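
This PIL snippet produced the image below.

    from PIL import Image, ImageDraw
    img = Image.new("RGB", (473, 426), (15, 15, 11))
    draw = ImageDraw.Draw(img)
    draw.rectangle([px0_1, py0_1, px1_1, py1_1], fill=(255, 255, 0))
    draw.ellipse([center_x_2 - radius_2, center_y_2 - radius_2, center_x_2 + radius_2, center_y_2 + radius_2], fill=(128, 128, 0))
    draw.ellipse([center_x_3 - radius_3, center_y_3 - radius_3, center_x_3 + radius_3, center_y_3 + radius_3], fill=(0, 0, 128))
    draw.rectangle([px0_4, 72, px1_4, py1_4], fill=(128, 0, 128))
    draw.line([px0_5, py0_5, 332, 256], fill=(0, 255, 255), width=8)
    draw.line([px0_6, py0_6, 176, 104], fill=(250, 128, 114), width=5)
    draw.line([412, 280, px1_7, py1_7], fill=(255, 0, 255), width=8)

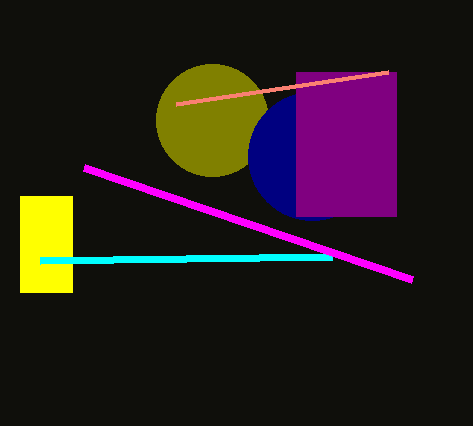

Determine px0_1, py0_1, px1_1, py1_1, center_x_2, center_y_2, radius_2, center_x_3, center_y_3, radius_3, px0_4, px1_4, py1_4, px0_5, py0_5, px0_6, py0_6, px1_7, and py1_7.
px0_1 = 20, py0_1 = 196, px1_1 = 72, py1_1 = 292, center_x_2 = 212, center_y_2 = 120, radius_2 = 56, center_x_3 = 312, center_y_3 = 156, radius_3 = 64, px0_4 = 296, px1_4 = 396, py1_4 = 216, px0_5 = 40, py0_5 = 260, px0_6 = 388, py0_6 = 72, px1_7 = 84, py1_7 = 168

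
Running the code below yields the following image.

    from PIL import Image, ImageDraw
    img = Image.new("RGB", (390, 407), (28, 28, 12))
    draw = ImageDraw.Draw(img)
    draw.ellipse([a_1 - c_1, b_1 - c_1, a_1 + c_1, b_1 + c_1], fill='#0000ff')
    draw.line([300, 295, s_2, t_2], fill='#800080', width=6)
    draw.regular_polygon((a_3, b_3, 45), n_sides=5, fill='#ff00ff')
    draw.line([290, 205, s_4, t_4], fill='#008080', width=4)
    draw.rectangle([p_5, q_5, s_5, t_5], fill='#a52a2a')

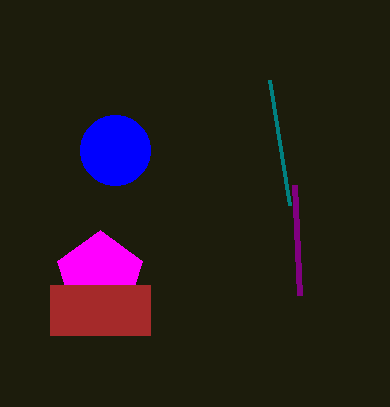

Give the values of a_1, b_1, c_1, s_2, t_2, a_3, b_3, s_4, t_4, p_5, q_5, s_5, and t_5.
a_1 = 115; b_1 = 150; c_1 = 35; s_2 = 295; t_2 = 185; a_3 = 100; b_3 = 275; s_4 = 270; t_4 = 80; p_5 = 50; q_5 = 285; s_5 = 150; t_5 = 335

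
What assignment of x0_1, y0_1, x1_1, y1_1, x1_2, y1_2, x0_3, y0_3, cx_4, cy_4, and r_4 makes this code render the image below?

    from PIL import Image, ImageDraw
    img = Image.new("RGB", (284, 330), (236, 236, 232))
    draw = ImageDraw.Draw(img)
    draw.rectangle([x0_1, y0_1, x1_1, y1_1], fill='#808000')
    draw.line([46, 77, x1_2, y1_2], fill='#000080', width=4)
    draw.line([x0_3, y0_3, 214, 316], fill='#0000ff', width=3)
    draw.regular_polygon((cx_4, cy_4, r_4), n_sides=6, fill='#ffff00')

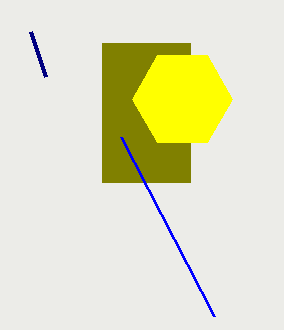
x0_1 = 102; y0_1 = 43; x1_1 = 190; y1_1 = 182; x1_2 = 31; y1_2 = 32; x0_3 = 121; y0_3 = 137; cx_4 = 182; cy_4 = 99; r_4 = 50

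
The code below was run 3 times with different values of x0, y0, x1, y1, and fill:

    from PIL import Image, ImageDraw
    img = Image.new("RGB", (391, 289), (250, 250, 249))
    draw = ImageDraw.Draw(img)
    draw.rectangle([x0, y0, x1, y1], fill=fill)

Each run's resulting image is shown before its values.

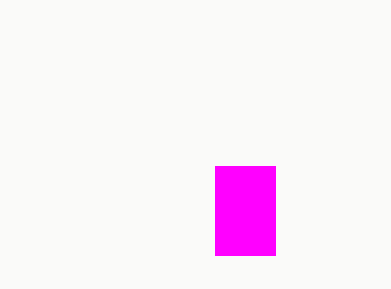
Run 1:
x0 = 215; y0 = 166; x1 = 275; y1 = 255; fill = 'magenta'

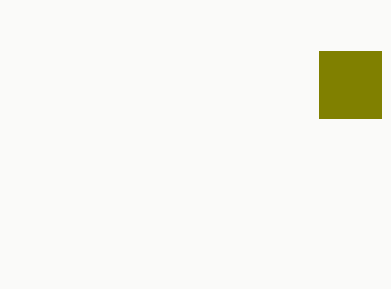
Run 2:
x0 = 319, y0 = 51, x1 = 381, y1 = 118, fill = 'olive'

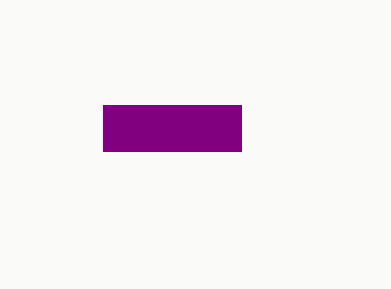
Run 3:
x0 = 103; y0 = 105; x1 = 241; y1 = 151; fill = 'purple'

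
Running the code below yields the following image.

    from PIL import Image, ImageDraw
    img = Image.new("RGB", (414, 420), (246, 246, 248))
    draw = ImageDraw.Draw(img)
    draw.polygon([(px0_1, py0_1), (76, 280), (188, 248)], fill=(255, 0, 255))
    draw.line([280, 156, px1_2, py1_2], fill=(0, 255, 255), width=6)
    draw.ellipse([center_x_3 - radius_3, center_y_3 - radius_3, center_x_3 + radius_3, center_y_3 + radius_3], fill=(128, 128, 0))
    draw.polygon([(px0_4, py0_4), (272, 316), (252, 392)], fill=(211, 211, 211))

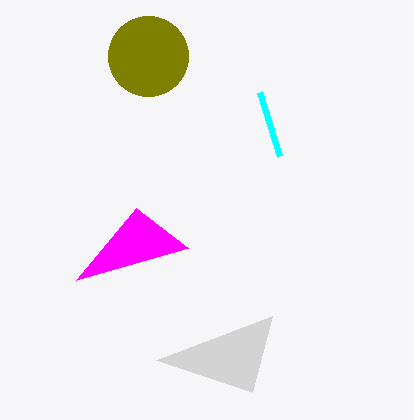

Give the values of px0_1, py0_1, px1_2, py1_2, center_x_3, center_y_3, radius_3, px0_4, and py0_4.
px0_1 = 136
py0_1 = 208
px1_2 = 260
py1_2 = 92
center_x_3 = 148
center_y_3 = 56
radius_3 = 40
px0_4 = 156
py0_4 = 360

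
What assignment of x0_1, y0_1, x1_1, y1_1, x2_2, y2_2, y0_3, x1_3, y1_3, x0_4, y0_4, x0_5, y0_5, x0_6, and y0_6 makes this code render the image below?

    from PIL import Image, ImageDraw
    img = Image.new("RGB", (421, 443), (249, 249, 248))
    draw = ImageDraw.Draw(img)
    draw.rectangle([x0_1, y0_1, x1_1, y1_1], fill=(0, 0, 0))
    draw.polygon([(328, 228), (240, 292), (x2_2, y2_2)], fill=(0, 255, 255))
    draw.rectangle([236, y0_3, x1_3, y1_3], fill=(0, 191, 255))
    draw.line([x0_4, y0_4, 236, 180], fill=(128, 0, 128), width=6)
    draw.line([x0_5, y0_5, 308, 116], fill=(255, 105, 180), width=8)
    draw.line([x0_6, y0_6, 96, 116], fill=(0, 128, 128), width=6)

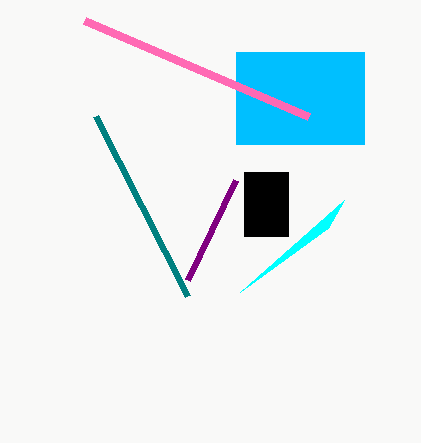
x0_1 = 244; y0_1 = 172; x1_1 = 288; y1_1 = 236; x2_2 = 344; y2_2 = 200; y0_3 = 52; x1_3 = 364; y1_3 = 144; x0_4 = 188; y0_4 = 280; x0_5 = 84; y0_5 = 20; x0_6 = 188; y0_6 = 296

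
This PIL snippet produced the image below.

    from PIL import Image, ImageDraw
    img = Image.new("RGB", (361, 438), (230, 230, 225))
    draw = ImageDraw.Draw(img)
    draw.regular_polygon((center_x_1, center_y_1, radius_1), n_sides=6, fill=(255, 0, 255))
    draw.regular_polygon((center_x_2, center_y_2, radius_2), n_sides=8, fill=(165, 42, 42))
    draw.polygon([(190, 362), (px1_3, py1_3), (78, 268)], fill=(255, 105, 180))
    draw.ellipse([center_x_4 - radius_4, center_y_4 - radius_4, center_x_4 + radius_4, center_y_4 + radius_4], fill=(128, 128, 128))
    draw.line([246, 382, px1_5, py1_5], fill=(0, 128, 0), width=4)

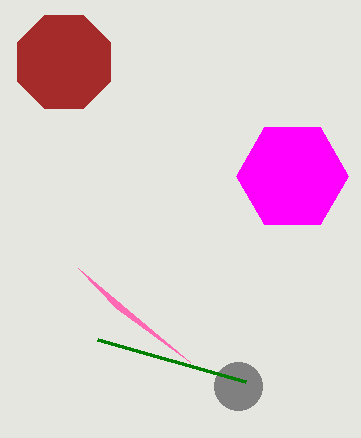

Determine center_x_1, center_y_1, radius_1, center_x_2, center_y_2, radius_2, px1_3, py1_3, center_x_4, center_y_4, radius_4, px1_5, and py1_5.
center_x_1 = 292
center_y_1 = 176
radius_1 = 56
center_x_2 = 64
center_y_2 = 62
radius_2 = 50
px1_3 = 116
py1_3 = 308
center_x_4 = 238
center_y_4 = 386
radius_4 = 24
px1_5 = 98
py1_5 = 340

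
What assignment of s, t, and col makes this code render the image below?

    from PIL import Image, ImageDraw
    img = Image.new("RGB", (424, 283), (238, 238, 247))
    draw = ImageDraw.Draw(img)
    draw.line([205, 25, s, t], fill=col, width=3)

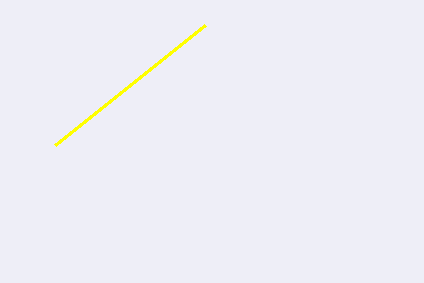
s = 55; t = 145; col = 'yellow'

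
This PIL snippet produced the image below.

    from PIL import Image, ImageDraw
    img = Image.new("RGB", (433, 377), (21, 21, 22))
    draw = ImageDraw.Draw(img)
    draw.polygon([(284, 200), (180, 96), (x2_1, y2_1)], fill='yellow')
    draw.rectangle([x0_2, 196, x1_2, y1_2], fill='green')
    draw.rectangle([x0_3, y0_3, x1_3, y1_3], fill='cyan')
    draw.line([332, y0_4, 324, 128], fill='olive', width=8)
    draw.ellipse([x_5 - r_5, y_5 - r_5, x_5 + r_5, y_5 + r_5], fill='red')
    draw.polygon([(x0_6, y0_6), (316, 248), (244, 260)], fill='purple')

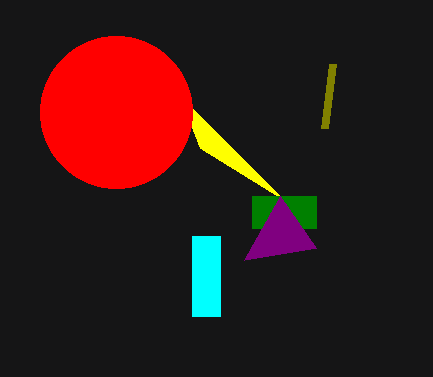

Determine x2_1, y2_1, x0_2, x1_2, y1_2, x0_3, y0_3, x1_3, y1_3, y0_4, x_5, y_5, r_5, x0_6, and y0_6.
x2_1 = 200
y2_1 = 148
x0_2 = 252
x1_2 = 316
y1_2 = 228
x0_3 = 192
y0_3 = 236
x1_3 = 220
y1_3 = 316
y0_4 = 64
x_5 = 116
y_5 = 112
r_5 = 76
x0_6 = 280
y0_6 = 196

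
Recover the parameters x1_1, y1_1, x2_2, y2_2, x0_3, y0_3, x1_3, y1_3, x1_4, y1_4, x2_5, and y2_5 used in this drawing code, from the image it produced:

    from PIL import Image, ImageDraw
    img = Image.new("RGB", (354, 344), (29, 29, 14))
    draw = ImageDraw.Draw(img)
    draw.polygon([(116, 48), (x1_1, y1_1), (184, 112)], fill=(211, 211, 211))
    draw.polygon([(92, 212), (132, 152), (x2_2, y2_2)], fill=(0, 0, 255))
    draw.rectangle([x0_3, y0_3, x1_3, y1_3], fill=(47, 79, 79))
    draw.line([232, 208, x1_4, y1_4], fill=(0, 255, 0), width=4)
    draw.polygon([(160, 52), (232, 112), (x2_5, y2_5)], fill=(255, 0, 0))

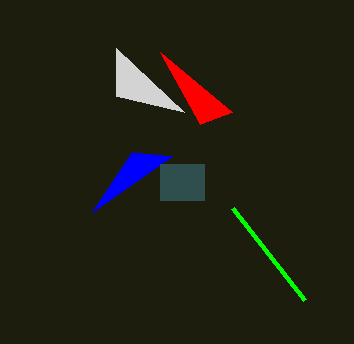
x1_1 = 116
y1_1 = 96
x2_2 = 172
y2_2 = 156
x0_3 = 160
y0_3 = 164
x1_3 = 204
y1_3 = 200
x1_4 = 304
y1_4 = 300
x2_5 = 200
y2_5 = 124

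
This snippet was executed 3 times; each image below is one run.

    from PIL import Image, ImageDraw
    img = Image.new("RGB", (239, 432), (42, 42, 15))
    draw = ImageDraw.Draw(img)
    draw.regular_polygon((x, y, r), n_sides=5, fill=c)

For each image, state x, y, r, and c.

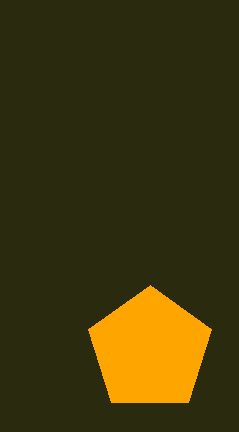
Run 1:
x = 150
y = 350
r = 65
c = 'orange'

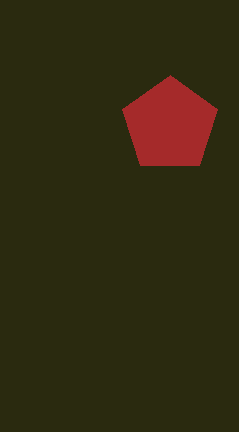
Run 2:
x = 170
y = 125
r = 50
c = 'brown'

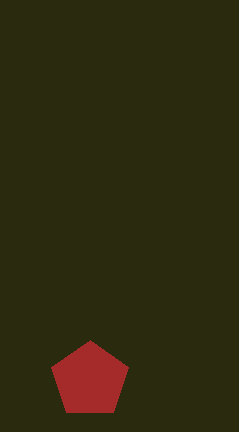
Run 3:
x = 90; y = 380; r = 40; c = 'brown'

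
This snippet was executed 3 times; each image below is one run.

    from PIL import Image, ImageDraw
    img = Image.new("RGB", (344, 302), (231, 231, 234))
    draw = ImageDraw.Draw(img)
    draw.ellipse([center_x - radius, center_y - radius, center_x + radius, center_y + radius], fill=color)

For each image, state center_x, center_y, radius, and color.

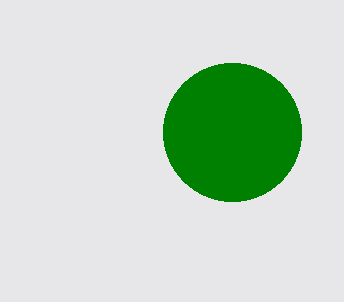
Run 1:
center_x = 232; center_y = 132; radius = 69; color = 'green'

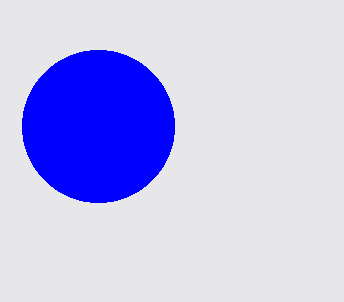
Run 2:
center_x = 98
center_y = 126
radius = 76
color = 'blue'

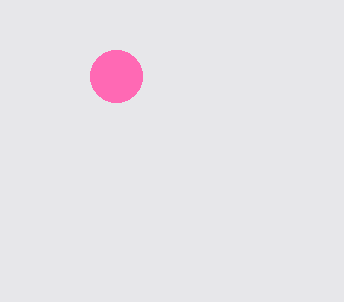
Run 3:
center_x = 116; center_y = 76; radius = 26; color = 'hotpink'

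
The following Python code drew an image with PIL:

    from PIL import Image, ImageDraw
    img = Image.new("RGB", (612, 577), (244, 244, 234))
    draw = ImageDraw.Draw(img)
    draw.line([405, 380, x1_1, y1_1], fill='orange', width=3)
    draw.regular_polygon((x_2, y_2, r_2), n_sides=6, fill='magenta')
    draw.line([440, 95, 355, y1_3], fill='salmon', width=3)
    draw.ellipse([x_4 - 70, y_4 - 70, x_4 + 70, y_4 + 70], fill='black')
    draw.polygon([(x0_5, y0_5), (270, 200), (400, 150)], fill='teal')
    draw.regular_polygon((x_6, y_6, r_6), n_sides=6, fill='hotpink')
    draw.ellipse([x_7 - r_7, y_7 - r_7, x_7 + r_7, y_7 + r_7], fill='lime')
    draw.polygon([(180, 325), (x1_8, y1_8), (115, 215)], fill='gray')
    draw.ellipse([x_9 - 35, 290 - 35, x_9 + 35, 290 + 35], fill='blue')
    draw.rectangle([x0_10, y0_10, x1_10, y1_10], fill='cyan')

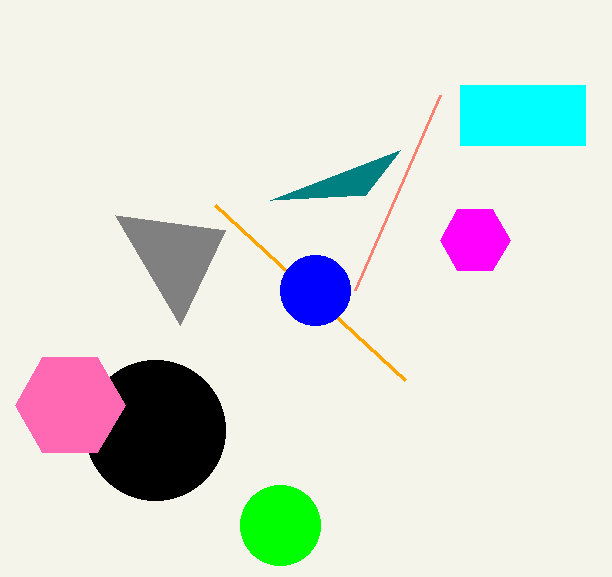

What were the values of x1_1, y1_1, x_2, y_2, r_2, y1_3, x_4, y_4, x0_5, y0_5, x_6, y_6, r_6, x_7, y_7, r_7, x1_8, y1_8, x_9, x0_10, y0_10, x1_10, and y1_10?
x1_1 = 215, y1_1 = 205, x_2 = 475, y_2 = 240, r_2 = 35, y1_3 = 290, x_4 = 155, y_4 = 430, x0_5 = 365, y0_5 = 195, x_6 = 70, y_6 = 405, r_6 = 55, x_7 = 280, y_7 = 525, r_7 = 40, x1_8 = 225, y1_8 = 230, x_9 = 315, x0_10 = 460, y0_10 = 85, x1_10 = 585, y1_10 = 145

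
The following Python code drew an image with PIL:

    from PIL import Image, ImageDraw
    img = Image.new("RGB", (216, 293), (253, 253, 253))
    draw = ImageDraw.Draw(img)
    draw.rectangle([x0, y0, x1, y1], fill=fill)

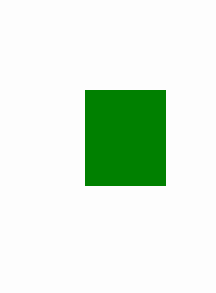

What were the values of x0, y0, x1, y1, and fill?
x0 = 85
y0 = 90
x1 = 165
y1 = 185
fill = 'green'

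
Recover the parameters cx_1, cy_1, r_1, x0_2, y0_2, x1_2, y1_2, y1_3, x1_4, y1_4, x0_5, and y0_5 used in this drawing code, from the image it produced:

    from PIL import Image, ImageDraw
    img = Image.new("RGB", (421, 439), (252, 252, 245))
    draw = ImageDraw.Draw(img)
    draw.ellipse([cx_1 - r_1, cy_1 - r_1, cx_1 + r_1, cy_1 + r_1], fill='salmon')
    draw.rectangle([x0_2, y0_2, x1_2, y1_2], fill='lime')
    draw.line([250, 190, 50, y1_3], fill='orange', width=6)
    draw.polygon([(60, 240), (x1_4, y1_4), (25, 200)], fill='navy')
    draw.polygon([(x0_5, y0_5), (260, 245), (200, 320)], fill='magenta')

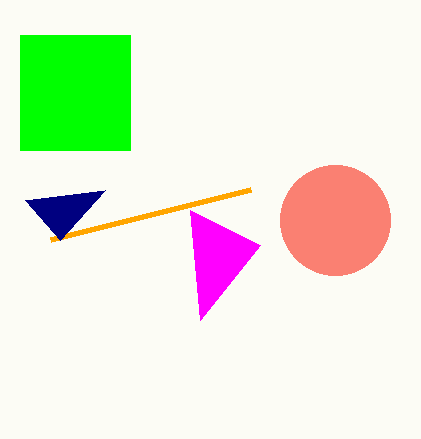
cx_1 = 335, cy_1 = 220, r_1 = 55, x0_2 = 20, y0_2 = 35, x1_2 = 130, y1_2 = 150, y1_3 = 240, x1_4 = 105, y1_4 = 190, x0_5 = 190, y0_5 = 210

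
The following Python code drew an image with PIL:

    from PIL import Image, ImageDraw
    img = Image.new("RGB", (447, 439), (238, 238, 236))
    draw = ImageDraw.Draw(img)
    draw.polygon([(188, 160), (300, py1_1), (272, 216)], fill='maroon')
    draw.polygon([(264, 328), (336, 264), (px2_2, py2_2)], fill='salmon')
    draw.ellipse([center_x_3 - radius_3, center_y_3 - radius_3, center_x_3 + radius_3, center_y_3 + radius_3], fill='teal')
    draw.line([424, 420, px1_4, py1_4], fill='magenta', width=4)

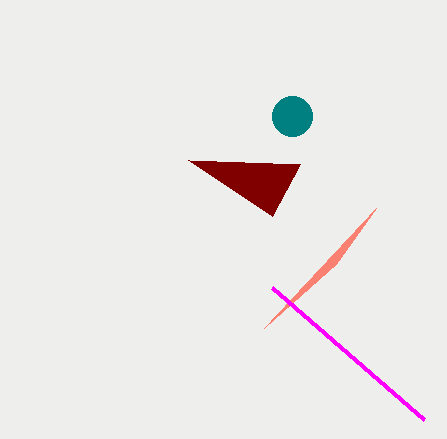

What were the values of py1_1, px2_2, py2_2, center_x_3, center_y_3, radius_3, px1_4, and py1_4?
py1_1 = 164
px2_2 = 376
py2_2 = 208
center_x_3 = 292
center_y_3 = 116
radius_3 = 20
px1_4 = 272
py1_4 = 288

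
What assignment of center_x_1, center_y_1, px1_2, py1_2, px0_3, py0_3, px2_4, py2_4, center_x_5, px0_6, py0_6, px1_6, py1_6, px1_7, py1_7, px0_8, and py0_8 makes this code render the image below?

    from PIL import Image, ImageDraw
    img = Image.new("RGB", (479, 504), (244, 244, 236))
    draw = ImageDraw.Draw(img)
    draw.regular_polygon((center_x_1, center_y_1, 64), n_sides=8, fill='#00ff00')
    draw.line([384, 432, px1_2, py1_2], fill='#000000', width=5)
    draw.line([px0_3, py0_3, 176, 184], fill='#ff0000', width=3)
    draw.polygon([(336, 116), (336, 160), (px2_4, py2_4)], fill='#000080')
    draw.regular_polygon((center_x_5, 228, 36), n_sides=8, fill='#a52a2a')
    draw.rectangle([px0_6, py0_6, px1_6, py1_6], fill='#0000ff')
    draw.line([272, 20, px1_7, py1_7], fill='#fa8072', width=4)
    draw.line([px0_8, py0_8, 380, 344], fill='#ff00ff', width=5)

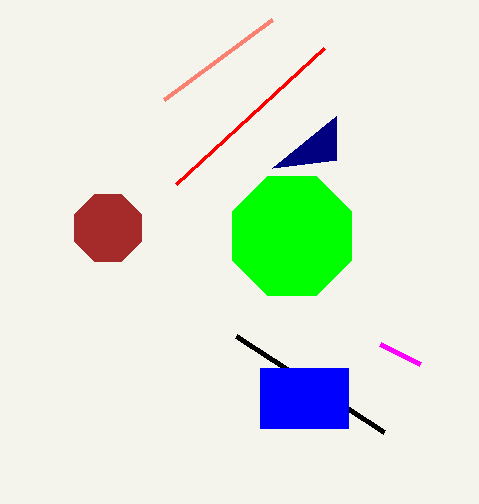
center_x_1 = 292, center_y_1 = 236, px1_2 = 236, py1_2 = 336, px0_3 = 324, py0_3 = 48, px2_4 = 272, py2_4 = 168, center_x_5 = 108, px0_6 = 260, py0_6 = 368, px1_6 = 348, py1_6 = 428, px1_7 = 164, py1_7 = 100, px0_8 = 420, py0_8 = 364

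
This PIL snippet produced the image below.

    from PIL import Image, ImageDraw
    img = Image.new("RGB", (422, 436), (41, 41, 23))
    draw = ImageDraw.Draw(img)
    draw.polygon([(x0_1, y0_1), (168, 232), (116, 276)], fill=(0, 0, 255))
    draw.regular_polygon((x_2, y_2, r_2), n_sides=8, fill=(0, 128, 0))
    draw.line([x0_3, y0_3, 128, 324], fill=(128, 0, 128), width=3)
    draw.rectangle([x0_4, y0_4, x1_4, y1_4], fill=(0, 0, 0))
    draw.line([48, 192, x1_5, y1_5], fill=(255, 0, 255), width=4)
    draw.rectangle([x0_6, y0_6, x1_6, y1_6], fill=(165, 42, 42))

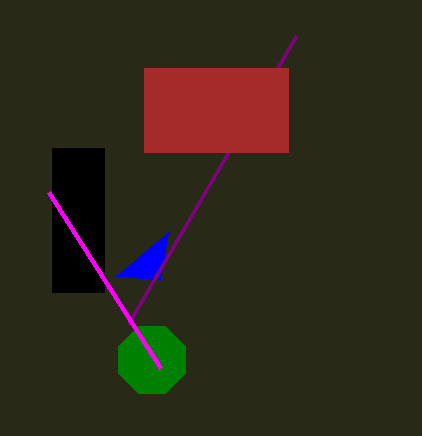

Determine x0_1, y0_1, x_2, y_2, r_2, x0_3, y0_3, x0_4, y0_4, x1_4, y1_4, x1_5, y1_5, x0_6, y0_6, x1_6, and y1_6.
x0_1 = 160; y0_1 = 280; x_2 = 152; y_2 = 360; r_2 = 36; x0_3 = 296; y0_3 = 36; x0_4 = 52; y0_4 = 148; x1_4 = 104; y1_4 = 292; x1_5 = 160; y1_5 = 368; x0_6 = 144; y0_6 = 68; x1_6 = 288; y1_6 = 152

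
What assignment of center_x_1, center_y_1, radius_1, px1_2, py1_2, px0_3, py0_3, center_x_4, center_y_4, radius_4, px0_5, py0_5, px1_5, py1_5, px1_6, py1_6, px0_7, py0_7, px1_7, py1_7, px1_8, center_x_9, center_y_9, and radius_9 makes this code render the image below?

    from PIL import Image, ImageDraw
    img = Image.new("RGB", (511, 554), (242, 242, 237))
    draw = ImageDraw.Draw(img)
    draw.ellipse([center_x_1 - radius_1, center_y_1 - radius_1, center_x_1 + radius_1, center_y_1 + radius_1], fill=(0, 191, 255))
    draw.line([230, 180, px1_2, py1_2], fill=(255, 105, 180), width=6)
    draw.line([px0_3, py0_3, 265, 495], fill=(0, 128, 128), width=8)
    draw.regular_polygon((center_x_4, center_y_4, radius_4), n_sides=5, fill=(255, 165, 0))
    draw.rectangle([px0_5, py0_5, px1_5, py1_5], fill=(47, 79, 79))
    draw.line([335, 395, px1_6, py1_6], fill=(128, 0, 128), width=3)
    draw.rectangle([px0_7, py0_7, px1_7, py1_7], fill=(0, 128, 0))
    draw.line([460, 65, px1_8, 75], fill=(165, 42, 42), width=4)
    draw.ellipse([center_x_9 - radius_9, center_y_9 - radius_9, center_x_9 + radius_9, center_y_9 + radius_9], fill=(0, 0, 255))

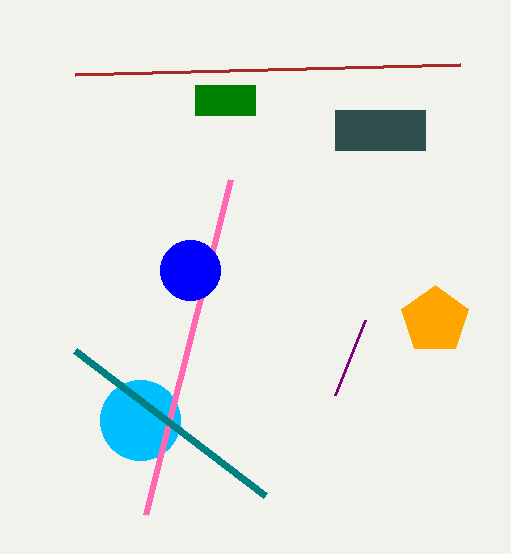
center_x_1 = 140, center_y_1 = 420, radius_1 = 40, px1_2 = 145, py1_2 = 515, px0_3 = 75, py0_3 = 350, center_x_4 = 435, center_y_4 = 320, radius_4 = 35, px0_5 = 335, py0_5 = 110, px1_5 = 425, py1_5 = 150, px1_6 = 365, py1_6 = 320, px0_7 = 195, py0_7 = 85, px1_7 = 255, py1_7 = 115, px1_8 = 75, center_x_9 = 190, center_y_9 = 270, radius_9 = 30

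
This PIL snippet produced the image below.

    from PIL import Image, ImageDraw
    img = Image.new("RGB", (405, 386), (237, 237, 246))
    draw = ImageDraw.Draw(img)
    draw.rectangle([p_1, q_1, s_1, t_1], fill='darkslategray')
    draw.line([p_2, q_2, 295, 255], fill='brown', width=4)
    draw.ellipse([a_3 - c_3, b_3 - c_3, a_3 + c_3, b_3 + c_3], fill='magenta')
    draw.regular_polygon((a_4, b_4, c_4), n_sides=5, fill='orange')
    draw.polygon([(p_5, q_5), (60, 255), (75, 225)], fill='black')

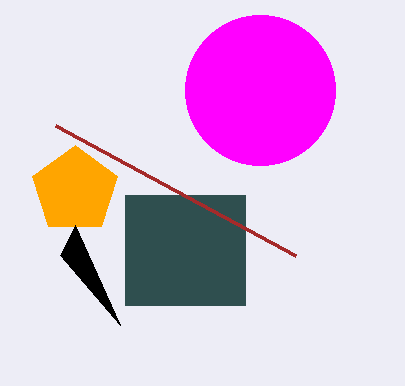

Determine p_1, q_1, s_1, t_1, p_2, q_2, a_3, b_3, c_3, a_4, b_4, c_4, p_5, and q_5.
p_1 = 125, q_1 = 195, s_1 = 245, t_1 = 305, p_2 = 55, q_2 = 125, a_3 = 260, b_3 = 90, c_3 = 75, a_4 = 75, b_4 = 190, c_4 = 45, p_5 = 120, q_5 = 325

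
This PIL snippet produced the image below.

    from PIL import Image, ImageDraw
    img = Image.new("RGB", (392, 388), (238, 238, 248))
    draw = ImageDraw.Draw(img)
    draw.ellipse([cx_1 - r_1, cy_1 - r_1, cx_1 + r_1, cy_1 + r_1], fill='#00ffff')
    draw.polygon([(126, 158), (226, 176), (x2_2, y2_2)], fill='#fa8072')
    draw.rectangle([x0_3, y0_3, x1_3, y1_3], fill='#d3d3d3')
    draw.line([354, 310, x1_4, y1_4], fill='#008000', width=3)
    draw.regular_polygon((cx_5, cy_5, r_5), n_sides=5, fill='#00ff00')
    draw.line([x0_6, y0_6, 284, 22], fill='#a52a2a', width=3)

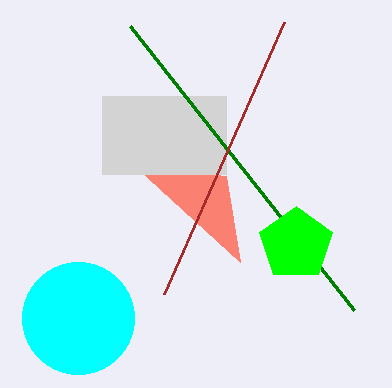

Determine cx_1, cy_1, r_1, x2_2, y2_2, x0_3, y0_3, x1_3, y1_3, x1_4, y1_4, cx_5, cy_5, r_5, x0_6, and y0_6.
cx_1 = 78, cy_1 = 318, r_1 = 56, x2_2 = 240, y2_2 = 262, x0_3 = 102, y0_3 = 96, x1_3 = 226, y1_3 = 174, x1_4 = 130, y1_4 = 26, cx_5 = 296, cy_5 = 244, r_5 = 38, x0_6 = 164, y0_6 = 294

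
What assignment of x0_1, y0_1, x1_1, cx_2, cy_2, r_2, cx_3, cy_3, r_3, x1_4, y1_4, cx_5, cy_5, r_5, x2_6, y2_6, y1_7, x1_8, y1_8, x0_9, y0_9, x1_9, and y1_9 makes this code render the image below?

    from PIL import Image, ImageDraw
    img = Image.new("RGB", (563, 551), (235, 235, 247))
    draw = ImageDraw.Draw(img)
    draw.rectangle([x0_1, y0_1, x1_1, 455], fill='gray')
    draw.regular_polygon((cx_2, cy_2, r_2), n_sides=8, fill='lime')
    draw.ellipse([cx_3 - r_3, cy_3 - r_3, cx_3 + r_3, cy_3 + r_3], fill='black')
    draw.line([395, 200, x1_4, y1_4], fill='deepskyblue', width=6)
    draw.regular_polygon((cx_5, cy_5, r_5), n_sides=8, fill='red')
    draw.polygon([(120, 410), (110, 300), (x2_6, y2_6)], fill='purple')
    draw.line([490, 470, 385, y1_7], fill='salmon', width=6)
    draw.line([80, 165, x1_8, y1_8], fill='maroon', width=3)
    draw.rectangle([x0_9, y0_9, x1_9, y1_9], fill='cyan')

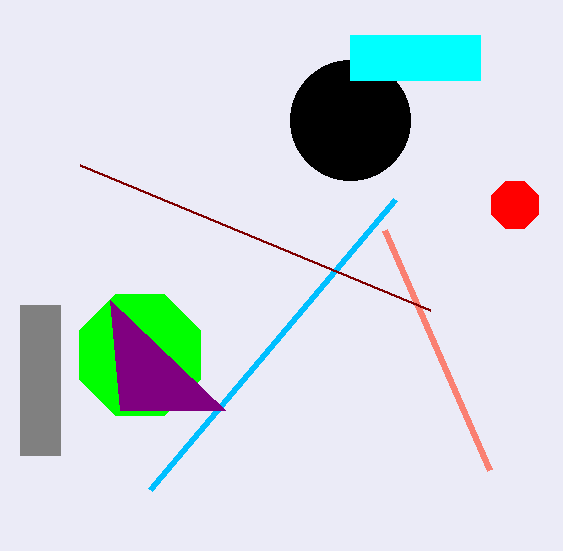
x0_1 = 20, y0_1 = 305, x1_1 = 60, cx_2 = 140, cy_2 = 355, r_2 = 65, cx_3 = 350, cy_3 = 120, r_3 = 60, x1_4 = 150, y1_4 = 490, cx_5 = 515, cy_5 = 205, r_5 = 25, x2_6 = 225, y2_6 = 410, y1_7 = 230, x1_8 = 430, y1_8 = 310, x0_9 = 350, y0_9 = 35, x1_9 = 480, y1_9 = 80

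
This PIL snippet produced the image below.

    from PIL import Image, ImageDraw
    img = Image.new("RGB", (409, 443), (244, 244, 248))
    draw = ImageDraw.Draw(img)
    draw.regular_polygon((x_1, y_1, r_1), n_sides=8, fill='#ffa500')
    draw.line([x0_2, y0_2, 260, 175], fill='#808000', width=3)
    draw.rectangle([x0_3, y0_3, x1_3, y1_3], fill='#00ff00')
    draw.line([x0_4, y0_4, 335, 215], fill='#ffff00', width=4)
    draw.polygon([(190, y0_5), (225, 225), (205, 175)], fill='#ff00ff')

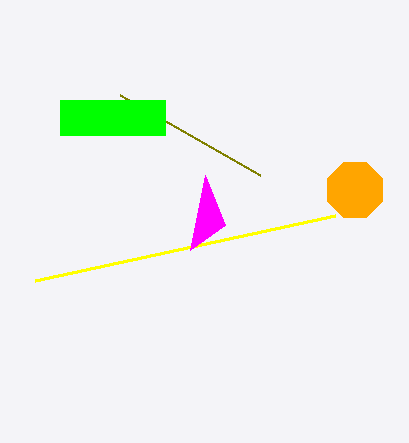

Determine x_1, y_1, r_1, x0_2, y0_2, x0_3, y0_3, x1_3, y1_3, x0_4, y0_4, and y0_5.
x_1 = 355
y_1 = 190
r_1 = 30
x0_2 = 120
y0_2 = 95
x0_3 = 60
y0_3 = 100
x1_3 = 165
y1_3 = 135
x0_4 = 35
y0_4 = 280
y0_5 = 250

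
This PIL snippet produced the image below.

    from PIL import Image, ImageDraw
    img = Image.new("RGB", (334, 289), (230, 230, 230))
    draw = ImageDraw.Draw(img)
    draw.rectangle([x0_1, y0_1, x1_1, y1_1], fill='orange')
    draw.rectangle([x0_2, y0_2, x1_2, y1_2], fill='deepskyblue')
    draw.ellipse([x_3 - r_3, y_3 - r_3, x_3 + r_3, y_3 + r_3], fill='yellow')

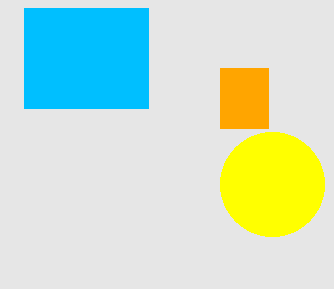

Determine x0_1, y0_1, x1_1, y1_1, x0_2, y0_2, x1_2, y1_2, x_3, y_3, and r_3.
x0_1 = 220, y0_1 = 68, x1_1 = 268, y1_1 = 128, x0_2 = 24, y0_2 = 8, x1_2 = 148, y1_2 = 108, x_3 = 272, y_3 = 184, r_3 = 52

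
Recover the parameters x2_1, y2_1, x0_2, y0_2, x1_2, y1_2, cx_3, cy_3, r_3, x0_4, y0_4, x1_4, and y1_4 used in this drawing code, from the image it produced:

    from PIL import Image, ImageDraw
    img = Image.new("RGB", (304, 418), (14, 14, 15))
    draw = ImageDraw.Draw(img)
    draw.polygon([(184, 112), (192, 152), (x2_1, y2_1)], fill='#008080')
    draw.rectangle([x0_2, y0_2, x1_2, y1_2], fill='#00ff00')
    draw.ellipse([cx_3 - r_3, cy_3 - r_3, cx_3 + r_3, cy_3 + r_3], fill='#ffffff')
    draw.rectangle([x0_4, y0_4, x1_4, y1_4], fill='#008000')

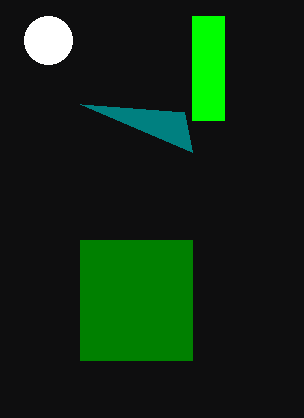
x2_1 = 80, y2_1 = 104, x0_2 = 192, y0_2 = 16, x1_2 = 224, y1_2 = 120, cx_3 = 48, cy_3 = 40, r_3 = 24, x0_4 = 80, y0_4 = 240, x1_4 = 192, y1_4 = 360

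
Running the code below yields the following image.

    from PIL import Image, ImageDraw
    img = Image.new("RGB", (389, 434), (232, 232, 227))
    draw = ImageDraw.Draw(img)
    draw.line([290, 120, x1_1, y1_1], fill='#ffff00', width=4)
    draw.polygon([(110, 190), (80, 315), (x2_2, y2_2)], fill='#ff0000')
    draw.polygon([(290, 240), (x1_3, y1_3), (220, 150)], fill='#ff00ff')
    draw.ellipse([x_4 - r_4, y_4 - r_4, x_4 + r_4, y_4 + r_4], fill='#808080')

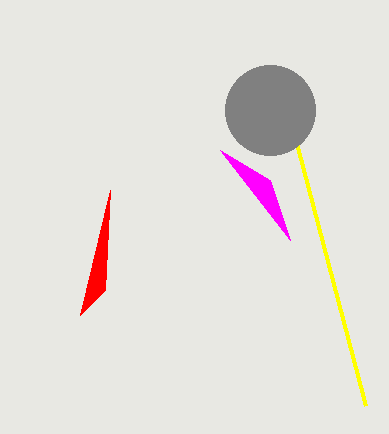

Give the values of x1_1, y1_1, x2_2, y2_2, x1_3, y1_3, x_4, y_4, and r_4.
x1_1 = 365, y1_1 = 405, x2_2 = 105, y2_2 = 290, x1_3 = 270, y1_3 = 180, x_4 = 270, y_4 = 110, r_4 = 45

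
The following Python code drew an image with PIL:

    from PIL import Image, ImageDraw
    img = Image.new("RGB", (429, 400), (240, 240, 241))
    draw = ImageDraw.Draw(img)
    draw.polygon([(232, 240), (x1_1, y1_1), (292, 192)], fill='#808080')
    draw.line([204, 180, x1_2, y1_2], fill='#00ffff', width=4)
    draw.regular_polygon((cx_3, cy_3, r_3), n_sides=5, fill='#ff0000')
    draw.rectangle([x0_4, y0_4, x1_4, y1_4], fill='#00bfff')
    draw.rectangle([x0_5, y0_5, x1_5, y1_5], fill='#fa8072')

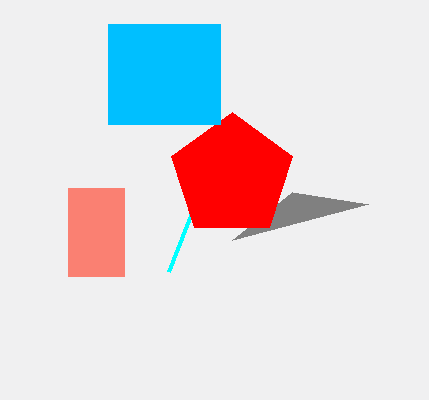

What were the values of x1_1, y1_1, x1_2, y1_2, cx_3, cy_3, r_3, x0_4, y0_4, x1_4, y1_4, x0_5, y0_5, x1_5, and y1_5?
x1_1 = 368, y1_1 = 204, x1_2 = 168, y1_2 = 272, cx_3 = 232, cy_3 = 176, r_3 = 64, x0_4 = 108, y0_4 = 24, x1_4 = 220, y1_4 = 124, x0_5 = 68, y0_5 = 188, x1_5 = 124, y1_5 = 276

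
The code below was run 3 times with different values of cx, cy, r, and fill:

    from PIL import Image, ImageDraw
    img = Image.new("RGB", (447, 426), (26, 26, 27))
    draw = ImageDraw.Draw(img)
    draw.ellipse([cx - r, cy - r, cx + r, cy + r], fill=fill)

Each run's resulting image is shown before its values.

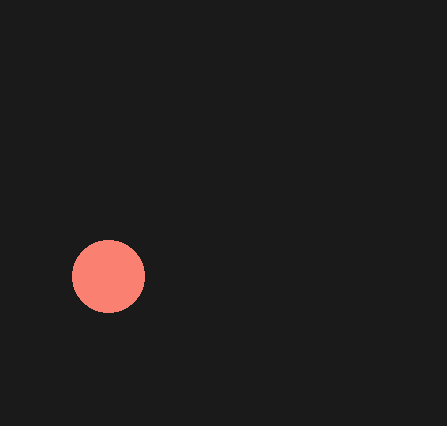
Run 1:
cx = 108, cy = 276, r = 36, fill = 'salmon'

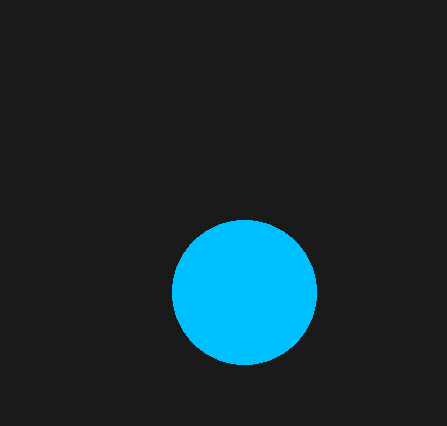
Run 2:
cx = 244, cy = 292, r = 72, fill = 'deepskyblue'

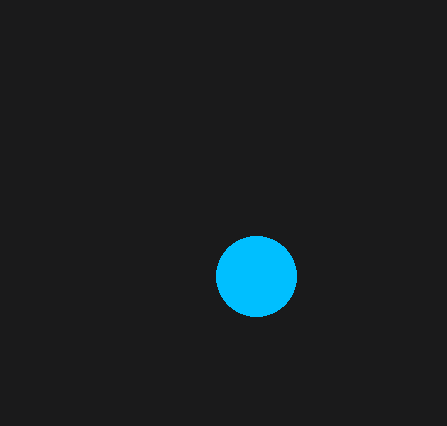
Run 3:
cx = 256; cy = 276; r = 40; fill = 'deepskyblue'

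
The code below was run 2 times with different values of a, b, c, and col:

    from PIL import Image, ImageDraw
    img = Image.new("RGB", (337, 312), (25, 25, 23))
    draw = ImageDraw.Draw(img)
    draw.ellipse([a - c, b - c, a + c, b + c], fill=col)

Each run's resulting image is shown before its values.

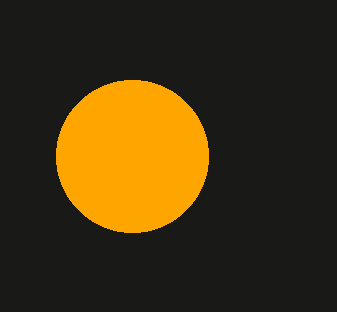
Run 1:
a = 132
b = 156
c = 76
col = 'orange'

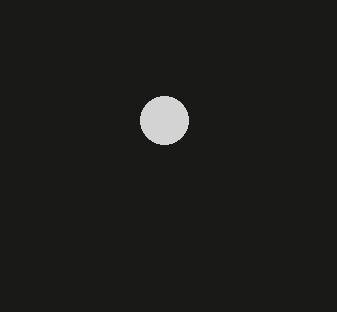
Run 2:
a = 164
b = 120
c = 24
col = 'lightgray'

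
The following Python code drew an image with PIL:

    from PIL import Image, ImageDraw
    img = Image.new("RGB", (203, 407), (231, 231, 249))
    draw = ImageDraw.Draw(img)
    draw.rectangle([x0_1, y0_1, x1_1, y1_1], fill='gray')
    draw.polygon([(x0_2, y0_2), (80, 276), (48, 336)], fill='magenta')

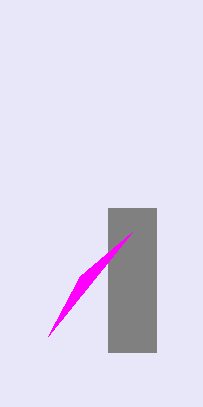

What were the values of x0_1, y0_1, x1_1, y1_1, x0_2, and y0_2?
x0_1 = 108; y0_1 = 208; x1_1 = 156; y1_1 = 352; x0_2 = 132; y0_2 = 232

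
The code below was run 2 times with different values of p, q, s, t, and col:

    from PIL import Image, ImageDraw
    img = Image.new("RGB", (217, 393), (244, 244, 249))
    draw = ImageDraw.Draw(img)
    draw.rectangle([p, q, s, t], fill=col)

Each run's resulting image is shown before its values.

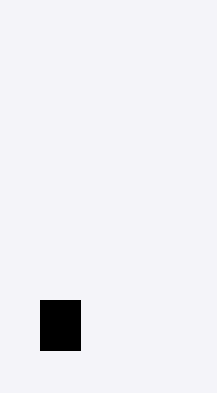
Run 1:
p = 40, q = 300, s = 80, t = 350, col = 'black'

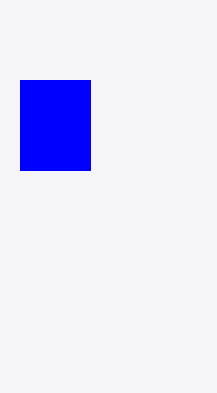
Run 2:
p = 20
q = 80
s = 90
t = 170
col = 'blue'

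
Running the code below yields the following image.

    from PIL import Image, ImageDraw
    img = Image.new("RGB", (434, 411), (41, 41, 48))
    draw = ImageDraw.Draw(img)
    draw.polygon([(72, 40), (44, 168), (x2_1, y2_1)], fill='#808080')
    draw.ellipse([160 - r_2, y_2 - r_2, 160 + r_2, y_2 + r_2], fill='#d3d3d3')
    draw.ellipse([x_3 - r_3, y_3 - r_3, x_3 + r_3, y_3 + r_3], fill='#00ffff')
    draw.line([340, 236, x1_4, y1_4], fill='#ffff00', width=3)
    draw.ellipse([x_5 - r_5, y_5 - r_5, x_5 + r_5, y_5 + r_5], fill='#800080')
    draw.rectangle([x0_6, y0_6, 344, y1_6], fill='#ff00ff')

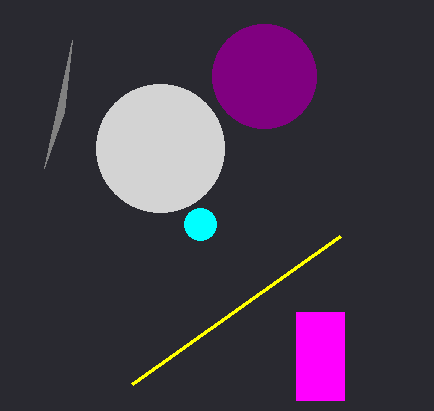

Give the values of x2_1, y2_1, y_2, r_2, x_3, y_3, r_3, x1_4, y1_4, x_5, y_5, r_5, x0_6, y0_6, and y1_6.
x2_1 = 64, y2_1 = 112, y_2 = 148, r_2 = 64, x_3 = 200, y_3 = 224, r_3 = 16, x1_4 = 132, y1_4 = 384, x_5 = 264, y_5 = 76, r_5 = 52, x0_6 = 296, y0_6 = 312, y1_6 = 400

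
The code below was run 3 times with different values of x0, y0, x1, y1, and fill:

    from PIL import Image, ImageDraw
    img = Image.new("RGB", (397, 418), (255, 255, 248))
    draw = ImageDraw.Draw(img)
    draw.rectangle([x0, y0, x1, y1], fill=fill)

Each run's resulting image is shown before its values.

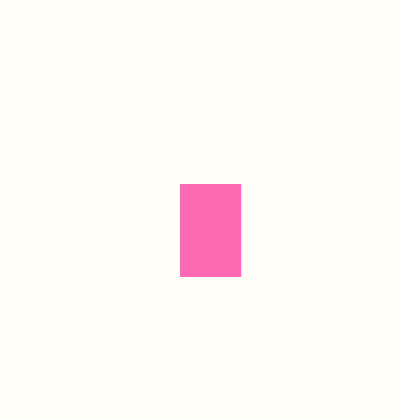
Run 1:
x0 = 180
y0 = 184
x1 = 240
y1 = 276
fill = 'hotpink'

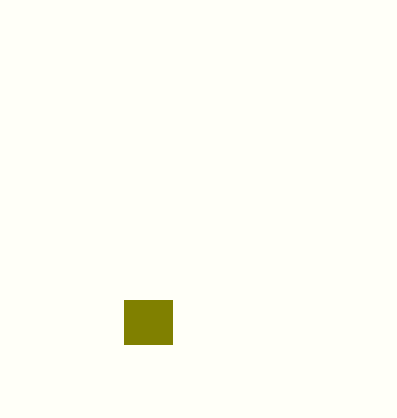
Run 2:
x0 = 124; y0 = 300; x1 = 172; y1 = 344; fill = 'olive'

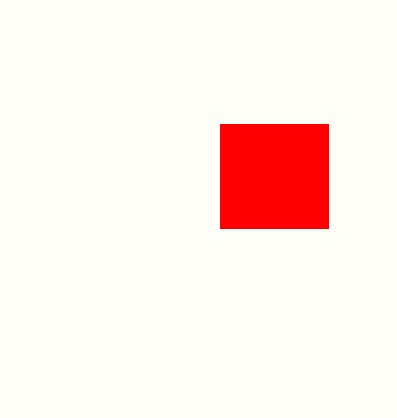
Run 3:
x0 = 220
y0 = 124
x1 = 328
y1 = 228
fill = 'red'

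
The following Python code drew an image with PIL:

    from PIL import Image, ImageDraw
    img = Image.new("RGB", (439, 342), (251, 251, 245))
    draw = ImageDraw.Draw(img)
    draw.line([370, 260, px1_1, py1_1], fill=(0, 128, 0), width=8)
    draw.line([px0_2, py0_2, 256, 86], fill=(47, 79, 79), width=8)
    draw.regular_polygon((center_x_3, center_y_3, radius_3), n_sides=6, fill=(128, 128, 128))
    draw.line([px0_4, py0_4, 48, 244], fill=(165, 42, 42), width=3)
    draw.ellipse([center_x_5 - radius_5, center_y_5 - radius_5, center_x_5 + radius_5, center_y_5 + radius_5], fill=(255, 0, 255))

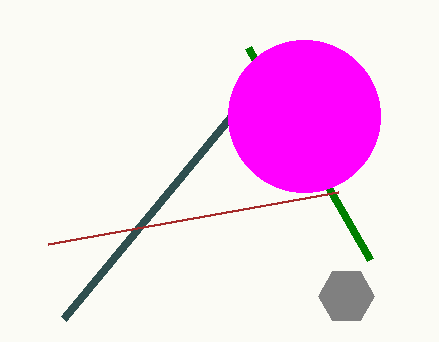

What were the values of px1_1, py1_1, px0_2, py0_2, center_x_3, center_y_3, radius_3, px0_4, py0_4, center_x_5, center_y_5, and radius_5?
px1_1 = 248, py1_1 = 48, px0_2 = 64, py0_2 = 318, center_x_3 = 346, center_y_3 = 296, radius_3 = 28, px0_4 = 338, py0_4 = 192, center_x_5 = 304, center_y_5 = 116, radius_5 = 76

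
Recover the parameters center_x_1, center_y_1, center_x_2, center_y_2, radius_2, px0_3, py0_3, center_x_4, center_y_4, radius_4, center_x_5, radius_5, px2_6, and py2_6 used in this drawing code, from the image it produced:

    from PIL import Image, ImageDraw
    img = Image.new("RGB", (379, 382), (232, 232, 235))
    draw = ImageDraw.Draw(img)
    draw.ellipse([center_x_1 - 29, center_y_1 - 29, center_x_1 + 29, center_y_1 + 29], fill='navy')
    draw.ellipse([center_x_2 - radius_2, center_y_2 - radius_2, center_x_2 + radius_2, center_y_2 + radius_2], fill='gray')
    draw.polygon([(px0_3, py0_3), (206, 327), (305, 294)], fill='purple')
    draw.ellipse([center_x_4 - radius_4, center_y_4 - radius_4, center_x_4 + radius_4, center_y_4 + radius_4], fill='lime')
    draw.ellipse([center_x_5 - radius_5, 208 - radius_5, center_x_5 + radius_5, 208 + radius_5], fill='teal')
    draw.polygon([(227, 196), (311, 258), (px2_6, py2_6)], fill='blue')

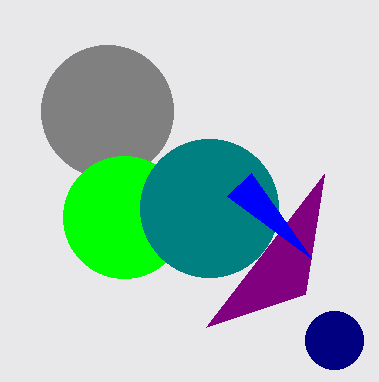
center_x_1 = 334
center_y_1 = 340
center_x_2 = 107
center_y_2 = 111
radius_2 = 66
px0_3 = 324
py0_3 = 174
center_x_4 = 124
center_y_4 = 217
radius_4 = 61
center_x_5 = 209
radius_5 = 69
px2_6 = 251
py2_6 = 173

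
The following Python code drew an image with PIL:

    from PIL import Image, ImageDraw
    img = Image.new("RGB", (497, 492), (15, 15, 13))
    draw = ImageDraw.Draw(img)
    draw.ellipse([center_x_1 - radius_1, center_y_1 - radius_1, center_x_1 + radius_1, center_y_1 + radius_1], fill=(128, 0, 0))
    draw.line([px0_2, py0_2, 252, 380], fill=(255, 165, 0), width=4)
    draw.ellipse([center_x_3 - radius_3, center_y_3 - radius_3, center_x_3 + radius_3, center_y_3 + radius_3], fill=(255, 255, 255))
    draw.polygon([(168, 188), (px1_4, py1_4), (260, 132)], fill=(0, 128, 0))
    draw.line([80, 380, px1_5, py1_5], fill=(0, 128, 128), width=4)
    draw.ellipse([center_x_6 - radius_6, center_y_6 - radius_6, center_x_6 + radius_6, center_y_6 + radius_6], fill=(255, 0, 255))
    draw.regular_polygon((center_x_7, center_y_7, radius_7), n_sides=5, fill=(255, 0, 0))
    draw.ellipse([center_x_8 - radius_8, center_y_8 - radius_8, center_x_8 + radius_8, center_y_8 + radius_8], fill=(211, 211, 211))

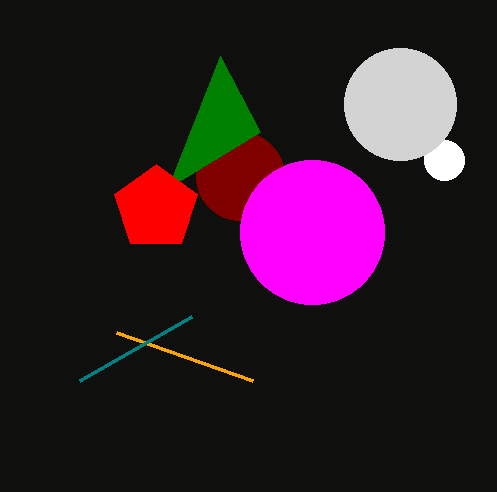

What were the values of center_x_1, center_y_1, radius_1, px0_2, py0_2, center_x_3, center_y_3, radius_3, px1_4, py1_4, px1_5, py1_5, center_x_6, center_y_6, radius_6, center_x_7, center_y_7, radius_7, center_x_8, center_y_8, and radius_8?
center_x_1 = 240; center_y_1 = 176; radius_1 = 44; px0_2 = 116; py0_2 = 332; center_x_3 = 444; center_y_3 = 160; radius_3 = 20; px1_4 = 220; py1_4 = 56; px1_5 = 192; py1_5 = 316; center_x_6 = 312; center_y_6 = 232; radius_6 = 72; center_x_7 = 156; center_y_7 = 208; radius_7 = 44; center_x_8 = 400; center_y_8 = 104; radius_8 = 56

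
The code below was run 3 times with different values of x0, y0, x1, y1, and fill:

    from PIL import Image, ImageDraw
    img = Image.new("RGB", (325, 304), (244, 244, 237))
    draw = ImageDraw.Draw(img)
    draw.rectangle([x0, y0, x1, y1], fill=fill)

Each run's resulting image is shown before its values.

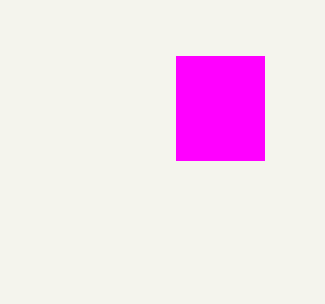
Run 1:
x0 = 176; y0 = 56; x1 = 264; y1 = 160; fill = 'magenta'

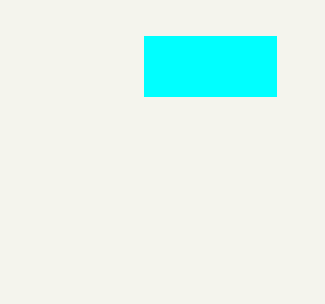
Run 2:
x0 = 144
y0 = 36
x1 = 276
y1 = 96
fill = 'cyan'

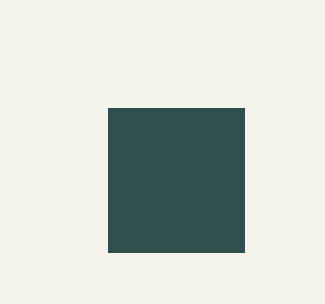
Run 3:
x0 = 108; y0 = 108; x1 = 244; y1 = 252; fill = 'darkslategray'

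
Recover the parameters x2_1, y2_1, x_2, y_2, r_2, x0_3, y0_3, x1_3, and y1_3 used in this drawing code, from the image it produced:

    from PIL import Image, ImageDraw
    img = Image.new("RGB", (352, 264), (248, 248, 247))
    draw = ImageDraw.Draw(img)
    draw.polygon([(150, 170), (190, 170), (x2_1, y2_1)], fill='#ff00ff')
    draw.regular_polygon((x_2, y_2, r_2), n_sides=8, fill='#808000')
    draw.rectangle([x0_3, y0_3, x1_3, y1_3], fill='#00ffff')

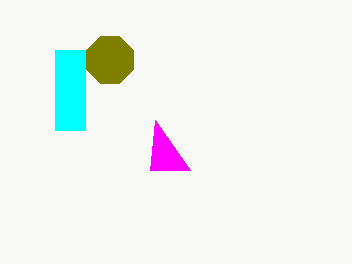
x2_1 = 155, y2_1 = 120, x_2 = 110, y_2 = 60, r_2 = 25, x0_3 = 55, y0_3 = 50, x1_3 = 85, y1_3 = 130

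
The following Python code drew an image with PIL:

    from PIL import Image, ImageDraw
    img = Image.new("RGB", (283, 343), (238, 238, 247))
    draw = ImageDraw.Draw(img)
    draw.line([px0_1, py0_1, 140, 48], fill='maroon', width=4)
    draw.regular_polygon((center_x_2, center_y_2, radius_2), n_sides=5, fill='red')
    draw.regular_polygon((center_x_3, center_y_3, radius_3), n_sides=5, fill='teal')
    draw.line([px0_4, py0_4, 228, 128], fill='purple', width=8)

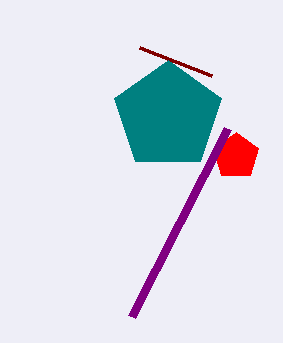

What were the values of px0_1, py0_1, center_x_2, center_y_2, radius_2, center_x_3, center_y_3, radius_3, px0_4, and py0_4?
px0_1 = 212, py0_1 = 76, center_x_2 = 236, center_y_2 = 156, radius_2 = 24, center_x_3 = 168, center_y_3 = 116, radius_3 = 56, px0_4 = 132, py0_4 = 316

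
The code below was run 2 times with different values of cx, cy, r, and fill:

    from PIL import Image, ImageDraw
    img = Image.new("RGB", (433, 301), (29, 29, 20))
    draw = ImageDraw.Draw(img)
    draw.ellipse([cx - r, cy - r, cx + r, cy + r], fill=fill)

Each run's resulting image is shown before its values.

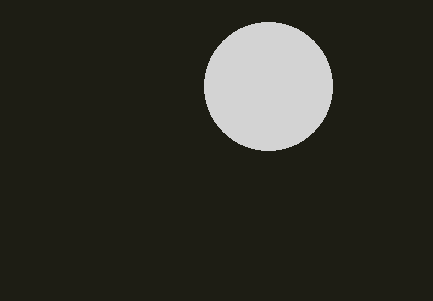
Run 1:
cx = 268, cy = 86, r = 64, fill = 'lightgray'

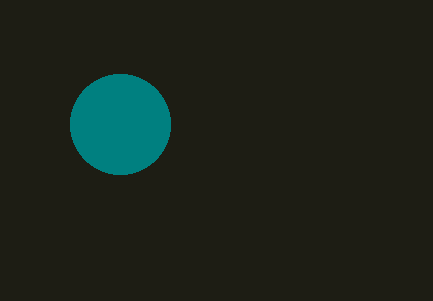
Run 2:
cx = 120
cy = 124
r = 50
fill = 'teal'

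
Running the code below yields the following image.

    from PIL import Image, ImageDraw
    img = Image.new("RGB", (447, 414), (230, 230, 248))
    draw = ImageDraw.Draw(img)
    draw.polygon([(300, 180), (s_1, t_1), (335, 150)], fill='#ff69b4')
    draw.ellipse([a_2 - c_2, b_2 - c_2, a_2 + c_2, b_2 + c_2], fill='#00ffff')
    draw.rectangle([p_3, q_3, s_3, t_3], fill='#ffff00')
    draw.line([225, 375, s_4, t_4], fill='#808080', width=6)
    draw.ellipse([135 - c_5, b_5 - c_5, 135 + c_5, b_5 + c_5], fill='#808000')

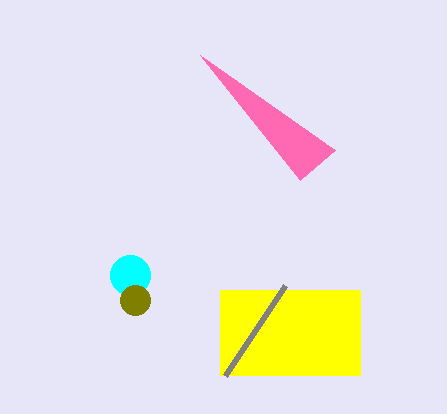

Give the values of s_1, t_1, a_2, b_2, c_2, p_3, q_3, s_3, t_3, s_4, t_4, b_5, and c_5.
s_1 = 200, t_1 = 55, a_2 = 130, b_2 = 275, c_2 = 20, p_3 = 220, q_3 = 290, s_3 = 360, t_3 = 375, s_4 = 285, t_4 = 285, b_5 = 300, c_5 = 15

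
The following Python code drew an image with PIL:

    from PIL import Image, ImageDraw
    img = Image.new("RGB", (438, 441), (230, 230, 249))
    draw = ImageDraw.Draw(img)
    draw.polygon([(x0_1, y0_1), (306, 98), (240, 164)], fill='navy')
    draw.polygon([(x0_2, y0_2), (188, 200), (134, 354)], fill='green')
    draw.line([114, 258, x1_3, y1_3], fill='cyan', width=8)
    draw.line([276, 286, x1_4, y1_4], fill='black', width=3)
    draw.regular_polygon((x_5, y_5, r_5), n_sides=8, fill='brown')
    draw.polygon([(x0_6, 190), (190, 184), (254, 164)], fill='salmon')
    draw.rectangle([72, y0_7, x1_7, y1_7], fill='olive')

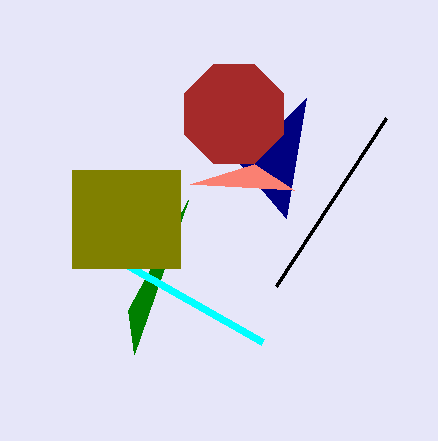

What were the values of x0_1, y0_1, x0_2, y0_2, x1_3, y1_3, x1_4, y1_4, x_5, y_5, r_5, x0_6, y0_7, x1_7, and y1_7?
x0_1 = 286; y0_1 = 218; x0_2 = 128; y0_2 = 310; x1_3 = 262; y1_3 = 342; x1_4 = 386; y1_4 = 118; x_5 = 234; y_5 = 114; r_5 = 54; x0_6 = 294; y0_7 = 170; x1_7 = 180; y1_7 = 268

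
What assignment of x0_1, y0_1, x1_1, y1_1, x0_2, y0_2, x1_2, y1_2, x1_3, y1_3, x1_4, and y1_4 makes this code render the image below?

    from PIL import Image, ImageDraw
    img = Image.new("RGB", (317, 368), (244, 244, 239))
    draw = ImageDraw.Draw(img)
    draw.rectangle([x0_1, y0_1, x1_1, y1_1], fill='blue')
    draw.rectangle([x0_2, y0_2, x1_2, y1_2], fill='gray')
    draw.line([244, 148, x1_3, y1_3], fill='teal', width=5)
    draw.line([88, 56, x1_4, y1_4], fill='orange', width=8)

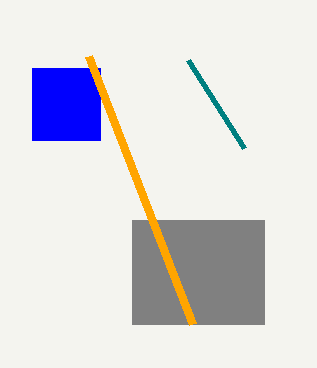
x0_1 = 32
y0_1 = 68
x1_1 = 100
y1_1 = 140
x0_2 = 132
y0_2 = 220
x1_2 = 264
y1_2 = 324
x1_3 = 188
y1_3 = 60
x1_4 = 192
y1_4 = 324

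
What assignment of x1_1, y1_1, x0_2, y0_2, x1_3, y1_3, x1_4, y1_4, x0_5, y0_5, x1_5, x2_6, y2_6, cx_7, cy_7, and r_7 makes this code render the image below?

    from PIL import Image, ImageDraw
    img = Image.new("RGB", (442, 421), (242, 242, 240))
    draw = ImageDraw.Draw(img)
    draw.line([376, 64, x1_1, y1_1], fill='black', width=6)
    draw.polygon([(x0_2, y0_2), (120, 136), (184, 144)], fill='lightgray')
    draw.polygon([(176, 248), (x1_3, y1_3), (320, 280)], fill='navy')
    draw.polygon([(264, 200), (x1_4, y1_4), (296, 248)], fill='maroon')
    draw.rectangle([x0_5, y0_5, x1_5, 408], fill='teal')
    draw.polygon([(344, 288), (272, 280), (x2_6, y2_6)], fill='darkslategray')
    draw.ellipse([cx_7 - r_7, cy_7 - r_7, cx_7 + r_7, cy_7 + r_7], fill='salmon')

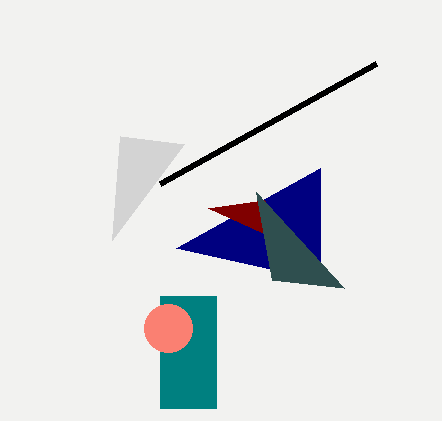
x1_1 = 160
y1_1 = 184
x0_2 = 112
y0_2 = 240
x1_3 = 320
y1_3 = 168
x1_4 = 208
y1_4 = 208
x0_5 = 160
y0_5 = 296
x1_5 = 216
x2_6 = 256
y2_6 = 192
cx_7 = 168
cy_7 = 328
r_7 = 24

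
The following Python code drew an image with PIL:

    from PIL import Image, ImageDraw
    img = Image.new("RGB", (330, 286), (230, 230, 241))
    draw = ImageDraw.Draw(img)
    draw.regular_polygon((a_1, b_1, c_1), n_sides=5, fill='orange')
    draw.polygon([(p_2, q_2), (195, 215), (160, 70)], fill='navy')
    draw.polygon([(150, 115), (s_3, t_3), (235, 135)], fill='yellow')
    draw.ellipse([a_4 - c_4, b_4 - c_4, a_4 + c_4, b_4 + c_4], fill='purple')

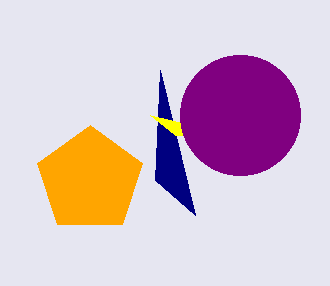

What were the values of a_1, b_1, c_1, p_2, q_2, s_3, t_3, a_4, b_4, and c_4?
a_1 = 90; b_1 = 180; c_1 = 55; p_2 = 155; q_2 = 180; s_3 = 175; t_3 = 135; a_4 = 240; b_4 = 115; c_4 = 60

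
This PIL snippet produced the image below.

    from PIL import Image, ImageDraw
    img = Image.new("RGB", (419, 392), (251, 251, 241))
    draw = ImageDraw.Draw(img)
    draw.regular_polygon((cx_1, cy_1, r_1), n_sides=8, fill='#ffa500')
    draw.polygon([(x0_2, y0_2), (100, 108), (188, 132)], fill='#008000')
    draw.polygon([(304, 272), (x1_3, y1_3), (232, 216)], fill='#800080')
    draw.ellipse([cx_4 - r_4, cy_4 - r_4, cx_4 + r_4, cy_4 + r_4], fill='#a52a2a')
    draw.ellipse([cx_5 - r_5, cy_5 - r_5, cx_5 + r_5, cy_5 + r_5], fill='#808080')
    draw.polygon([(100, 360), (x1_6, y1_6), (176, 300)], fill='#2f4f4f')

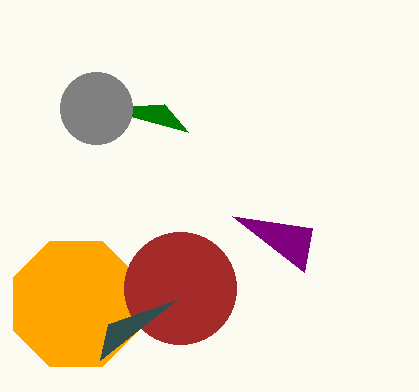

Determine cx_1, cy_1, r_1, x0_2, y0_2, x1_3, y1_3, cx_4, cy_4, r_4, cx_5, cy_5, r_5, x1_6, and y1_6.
cx_1 = 76; cy_1 = 304; r_1 = 68; x0_2 = 164; y0_2 = 104; x1_3 = 312; y1_3 = 228; cx_4 = 180; cy_4 = 288; r_4 = 56; cx_5 = 96; cy_5 = 108; r_5 = 36; x1_6 = 108; y1_6 = 324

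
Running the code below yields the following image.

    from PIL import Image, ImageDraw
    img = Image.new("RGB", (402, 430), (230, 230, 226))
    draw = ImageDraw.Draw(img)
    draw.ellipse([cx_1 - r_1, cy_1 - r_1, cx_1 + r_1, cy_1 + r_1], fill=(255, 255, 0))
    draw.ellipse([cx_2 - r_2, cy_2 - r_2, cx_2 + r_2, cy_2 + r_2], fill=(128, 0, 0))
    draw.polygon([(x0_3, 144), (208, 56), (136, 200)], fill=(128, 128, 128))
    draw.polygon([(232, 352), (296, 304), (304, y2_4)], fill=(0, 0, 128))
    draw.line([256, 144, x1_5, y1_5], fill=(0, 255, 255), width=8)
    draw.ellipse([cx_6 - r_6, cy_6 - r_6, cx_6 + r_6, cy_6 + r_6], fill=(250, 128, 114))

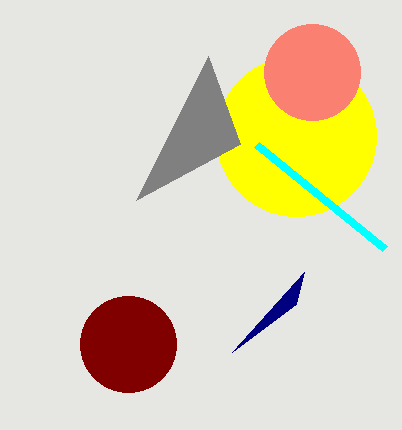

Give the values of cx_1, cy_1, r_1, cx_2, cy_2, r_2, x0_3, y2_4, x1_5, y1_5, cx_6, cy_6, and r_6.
cx_1 = 296
cy_1 = 136
r_1 = 80
cx_2 = 128
cy_2 = 344
r_2 = 48
x0_3 = 240
y2_4 = 272
x1_5 = 384
y1_5 = 248
cx_6 = 312
cy_6 = 72
r_6 = 48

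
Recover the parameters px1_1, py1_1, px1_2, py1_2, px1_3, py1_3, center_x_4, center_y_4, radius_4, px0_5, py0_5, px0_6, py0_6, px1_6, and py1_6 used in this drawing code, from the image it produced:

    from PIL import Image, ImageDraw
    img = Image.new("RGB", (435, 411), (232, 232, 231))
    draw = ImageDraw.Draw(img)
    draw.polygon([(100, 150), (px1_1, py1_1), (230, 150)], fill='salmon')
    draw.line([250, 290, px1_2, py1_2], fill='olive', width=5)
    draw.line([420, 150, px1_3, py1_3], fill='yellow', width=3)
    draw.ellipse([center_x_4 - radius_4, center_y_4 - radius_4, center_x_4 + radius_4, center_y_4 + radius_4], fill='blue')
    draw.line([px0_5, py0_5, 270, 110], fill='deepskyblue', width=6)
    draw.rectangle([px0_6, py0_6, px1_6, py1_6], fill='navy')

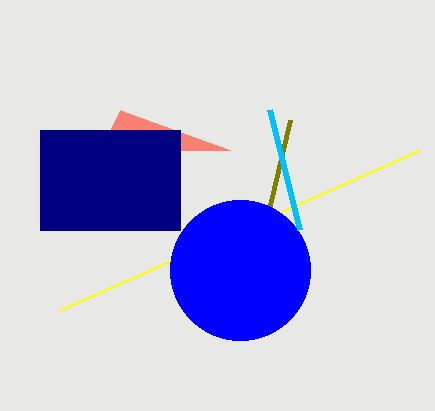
px1_1 = 120, py1_1 = 110, px1_2 = 290, py1_2 = 120, px1_3 = 60, py1_3 = 310, center_x_4 = 240, center_y_4 = 270, radius_4 = 70, px0_5 = 300, py0_5 = 230, px0_6 = 40, py0_6 = 130, px1_6 = 180, py1_6 = 230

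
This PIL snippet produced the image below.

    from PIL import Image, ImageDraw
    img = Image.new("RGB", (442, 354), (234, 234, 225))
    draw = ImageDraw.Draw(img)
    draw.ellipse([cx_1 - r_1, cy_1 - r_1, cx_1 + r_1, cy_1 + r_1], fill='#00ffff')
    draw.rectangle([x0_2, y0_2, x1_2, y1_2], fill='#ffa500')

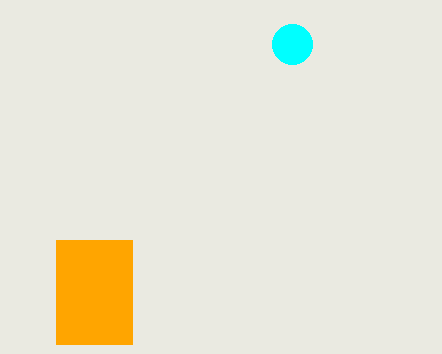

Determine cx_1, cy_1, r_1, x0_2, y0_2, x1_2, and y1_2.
cx_1 = 292, cy_1 = 44, r_1 = 20, x0_2 = 56, y0_2 = 240, x1_2 = 132, y1_2 = 344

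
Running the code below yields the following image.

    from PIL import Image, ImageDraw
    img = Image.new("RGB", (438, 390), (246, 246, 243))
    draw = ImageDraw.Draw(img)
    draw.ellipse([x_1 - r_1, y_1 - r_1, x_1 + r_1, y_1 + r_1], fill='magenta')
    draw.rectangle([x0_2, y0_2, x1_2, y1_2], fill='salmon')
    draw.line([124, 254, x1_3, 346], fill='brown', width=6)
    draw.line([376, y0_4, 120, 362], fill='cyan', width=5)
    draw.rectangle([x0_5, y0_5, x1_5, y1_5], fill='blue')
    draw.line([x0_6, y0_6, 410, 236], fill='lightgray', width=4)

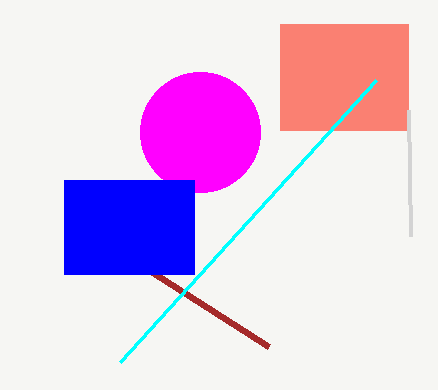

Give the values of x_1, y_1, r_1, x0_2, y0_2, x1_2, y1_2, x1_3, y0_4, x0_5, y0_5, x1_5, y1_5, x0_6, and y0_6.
x_1 = 200; y_1 = 132; r_1 = 60; x0_2 = 280; y0_2 = 24; x1_2 = 408; y1_2 = 130; x1_3 = 268; y0_4 = 80; x0_5 = 64; y0_5 = 180; x1_5 = 194; y1_5 = 274; x0_6 = 408; y0_6 = 110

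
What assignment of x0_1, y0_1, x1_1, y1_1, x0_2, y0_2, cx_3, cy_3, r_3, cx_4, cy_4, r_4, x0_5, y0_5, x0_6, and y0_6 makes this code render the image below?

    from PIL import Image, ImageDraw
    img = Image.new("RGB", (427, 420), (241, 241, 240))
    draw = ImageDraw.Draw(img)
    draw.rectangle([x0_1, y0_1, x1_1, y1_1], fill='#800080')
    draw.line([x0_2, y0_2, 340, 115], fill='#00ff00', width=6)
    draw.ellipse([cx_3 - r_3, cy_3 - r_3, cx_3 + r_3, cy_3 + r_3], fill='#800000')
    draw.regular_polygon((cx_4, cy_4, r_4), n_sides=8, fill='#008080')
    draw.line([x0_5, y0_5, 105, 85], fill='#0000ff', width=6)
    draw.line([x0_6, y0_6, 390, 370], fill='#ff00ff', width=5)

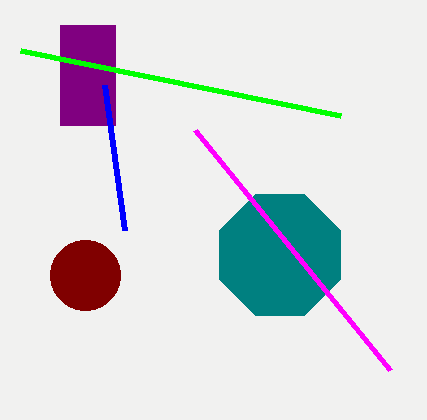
x0_1 = 60, y0_1 = 25, x1_1 = 115, y1_1 = 125, x0_2 = 20, y0_2 = 50, cx_3 = 85, cy_3 = 275, r_3 = 35, cx_4 = 280, cy_4 = 255, r_4 = 65, x0_5 = 125, y0_5 = 230, x0_6 = 195, y0_6 = 130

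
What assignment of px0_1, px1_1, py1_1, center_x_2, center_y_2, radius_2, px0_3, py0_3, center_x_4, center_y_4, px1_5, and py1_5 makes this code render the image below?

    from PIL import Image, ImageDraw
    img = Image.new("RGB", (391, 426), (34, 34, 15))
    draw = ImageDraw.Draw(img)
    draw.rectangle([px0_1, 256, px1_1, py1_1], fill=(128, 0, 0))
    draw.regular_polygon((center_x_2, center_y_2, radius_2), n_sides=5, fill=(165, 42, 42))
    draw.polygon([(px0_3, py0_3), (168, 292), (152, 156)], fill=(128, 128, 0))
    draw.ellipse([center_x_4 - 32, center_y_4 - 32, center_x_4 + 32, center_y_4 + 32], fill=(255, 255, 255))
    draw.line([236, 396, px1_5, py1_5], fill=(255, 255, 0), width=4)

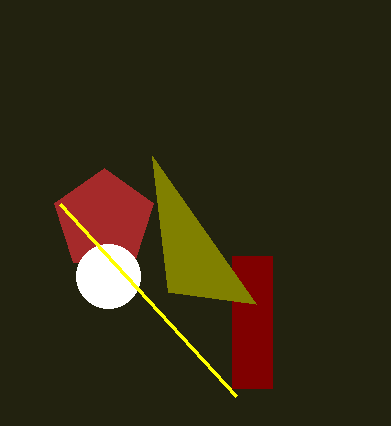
px0_1 = 232
px1_1 = 272
py1_1 = 388
center_x_2 = 104
center_y_2 = 220
radius_2 = 52
px0_3 = 256
py0_3 = 304
center_x_4 = 108
center_y_4 = 276
px1_5 = 60
py1_5 = 204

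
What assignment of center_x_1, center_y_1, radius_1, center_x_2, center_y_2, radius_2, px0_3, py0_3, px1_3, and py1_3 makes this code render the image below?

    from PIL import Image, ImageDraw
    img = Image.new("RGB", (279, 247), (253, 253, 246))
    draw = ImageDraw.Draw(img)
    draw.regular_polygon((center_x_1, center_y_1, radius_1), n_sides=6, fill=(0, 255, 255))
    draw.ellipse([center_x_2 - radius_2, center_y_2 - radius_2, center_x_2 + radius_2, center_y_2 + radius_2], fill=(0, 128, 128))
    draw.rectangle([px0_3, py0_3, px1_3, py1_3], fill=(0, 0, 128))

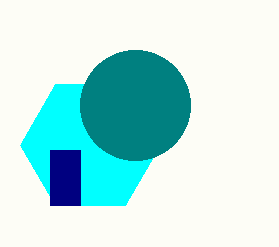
center_x_1 = 90; center_y_1 = 145; radius_1 = 70; center_x_2 = 135; center_y_2 = 105; radius_2 = 55; px0_3 = 50; py0_3 = 150; px1_3 = 80; py1_3 = 205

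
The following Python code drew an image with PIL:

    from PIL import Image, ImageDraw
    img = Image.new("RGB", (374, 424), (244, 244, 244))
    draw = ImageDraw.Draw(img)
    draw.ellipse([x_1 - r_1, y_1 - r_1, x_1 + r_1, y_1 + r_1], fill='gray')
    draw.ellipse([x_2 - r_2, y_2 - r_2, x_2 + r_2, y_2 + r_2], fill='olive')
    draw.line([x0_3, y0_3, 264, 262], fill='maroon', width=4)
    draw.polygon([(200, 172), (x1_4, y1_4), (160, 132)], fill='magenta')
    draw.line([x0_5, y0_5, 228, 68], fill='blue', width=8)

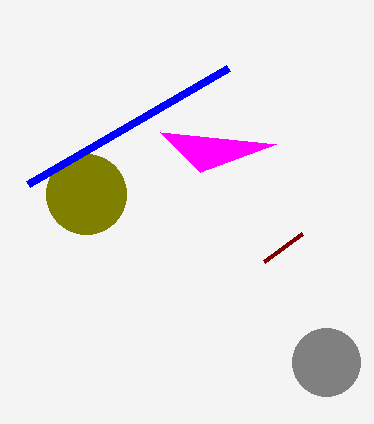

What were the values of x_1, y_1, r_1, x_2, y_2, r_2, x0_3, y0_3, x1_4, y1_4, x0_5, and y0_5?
x_1 = 326
y_1 = 362
r_1 = 34
x_2 = 86
y_2 = 194
r_2 = 40
x0_3 = 302
y0_3 = 234
x1_4 = 276
y1_4 = 144
x0_5 = 28
y0_5 = 184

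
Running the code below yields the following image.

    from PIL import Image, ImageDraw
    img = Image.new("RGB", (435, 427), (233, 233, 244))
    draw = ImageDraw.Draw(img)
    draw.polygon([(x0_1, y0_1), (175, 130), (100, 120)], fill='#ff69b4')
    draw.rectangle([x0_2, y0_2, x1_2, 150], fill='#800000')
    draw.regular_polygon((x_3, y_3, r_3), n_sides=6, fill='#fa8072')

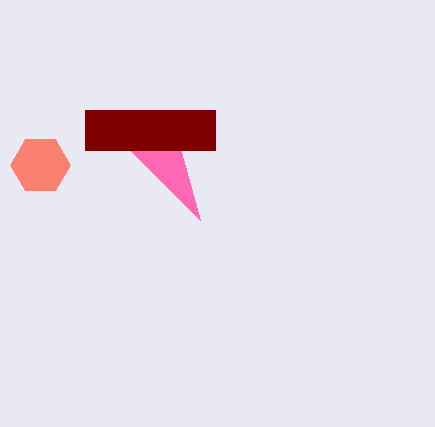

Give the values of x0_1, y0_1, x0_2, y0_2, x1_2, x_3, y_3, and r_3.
x0_1 = 200; y0_1 = 220; x0_2 = 85; y0_2 = 110; x1_2 = 215; x_3 = 40; y_3 = 165; r_3 = 30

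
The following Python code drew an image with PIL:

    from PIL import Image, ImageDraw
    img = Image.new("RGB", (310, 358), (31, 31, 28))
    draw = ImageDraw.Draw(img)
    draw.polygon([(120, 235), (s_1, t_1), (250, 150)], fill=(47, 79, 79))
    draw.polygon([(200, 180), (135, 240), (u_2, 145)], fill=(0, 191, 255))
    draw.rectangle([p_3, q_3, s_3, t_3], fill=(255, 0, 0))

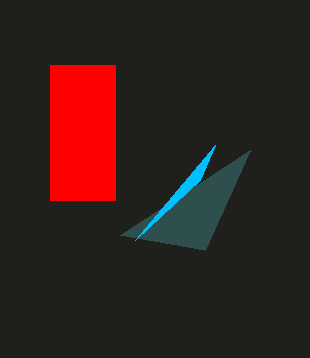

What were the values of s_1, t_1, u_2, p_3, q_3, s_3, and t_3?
s_1 = 205, t_1 = 250, u_2 = 215, p_3 = 50, q_3 = 65, s_3 = 115, t_3 = 200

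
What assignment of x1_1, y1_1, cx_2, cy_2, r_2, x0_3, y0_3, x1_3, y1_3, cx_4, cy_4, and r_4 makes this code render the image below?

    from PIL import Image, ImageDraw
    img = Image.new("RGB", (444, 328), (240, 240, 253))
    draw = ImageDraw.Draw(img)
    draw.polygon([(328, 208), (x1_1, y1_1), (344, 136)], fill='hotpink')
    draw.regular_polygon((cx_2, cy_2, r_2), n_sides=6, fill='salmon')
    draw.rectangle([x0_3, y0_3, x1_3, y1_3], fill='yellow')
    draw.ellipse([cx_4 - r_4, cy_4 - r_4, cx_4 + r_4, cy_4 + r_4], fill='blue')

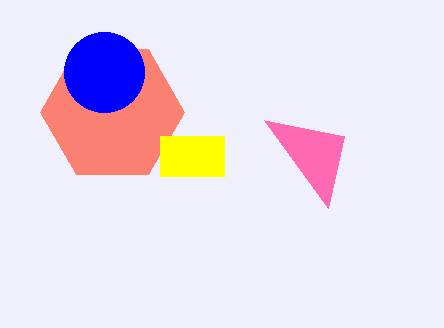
x1_1 = 264; y1_1 = 120; cx_2 = 112; cy_2 = 112; r_2 = 72; x0_3 = 160; y0_3 = 136; x1_3 = 224; y1_3 = 176; cx_4 = 104; cy_4 = 72; r_4 = 40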